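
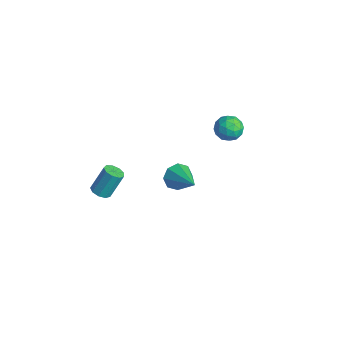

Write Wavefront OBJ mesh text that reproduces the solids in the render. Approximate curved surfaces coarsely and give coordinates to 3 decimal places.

v 2.826 -0.076 0.254
v 3.17 0.401 -0.453
v 4.754 -0.024 1.226
v 2.905 0.817 0.049
v 2.594 0.71 0.672
v 2.419 0.142 1.05
v 2.482 -0.554 0.961
v 2.747 -0.97 0.459
v 3.058 -0.862 -0.164
v 3.233 -0.294 -0.542
v 1.717 -4.436 -0.044
v 2.367 -4.447 -0.049
v 2.393 -3.574 1.479
v 1.743 -3.564 1.484
v 2.219 -4.082 -0.255
v 2.245 -3.209 1.273
v 1.836 -3.882 -0.362
v 1.862 -3.01 1.166
v 1.398 -3.942 -0.321
v 1.424 -3.07 1.207
v 1.108 -4.234 -0.149
v 1.135 -3.361 1.379
v 1.104 -4.62 0.071
v 1.13 -3.747 1.599
v 1.386 -4.92 0.238
v 1.413 -4.047 1.766
v 1.823 -4.994 0.273
v 1.85 -4.121 1.801
v 2.211 -4.807 0.159
v 2.237 -3.934 1.687
v 2.027 4.283 1.809
v 2.526 4.384 2.581
v 1.574 2.936 2.279
v 2.073 3.037 3.051
v 1.322 3.559 2.914
v 1.602 4.392 2.624
v 2.498 2.928 2.236
v 2.778 3.761 1.946
v 2.818 3.546 2.845
v 2.091 3.937 3.264
v 2.009 3.383 1.596
v 1.282 3.774 2.015
v 2.316 4.452 2.154
v 1.784 2.868 2.706
v 1.342 3.175 2.626
v 1.636 3.234 3.08
v 1.773 4.457 2.179
v 2.067 4.516 2.633
v 1.359 4.031 2.829
v 2.033 2.804 2.227
v 2.327 2.863 2.681
v 2.464 4.086 1.78
v 2.758 4.145 2.234
v 2.741 3.289 2.031
v 2.781 4.019 2.763
v 2.515 3.227 3.039
v 2.764 3.163 2.56
v 2.929 3.652 2.389
v 2.354 4.248 3.009
v 2.088 3.456 3.285
v 1.646 3.764 3.205
v 1.811 4.253 3.035
v 2.525 3.756 3.164
v 2.012 3.864 1.575
v 1.746 3.072 1.851
v 2.289 3.067 1.825
v 2.454 3.556 1.655
v 1.585 4.093 1.821
v 1.319 3.301 2.097
v 1.171 3.668 2.471
v 1.336 4.157 2.3
v 1.575 3.564 1.696
f 2 1 4
f 2 4 3
f 4 1 5
f 4 5 3
f 5 1 6
f 5 6 3
f 6 1 7
f 6 7 3
f 7 1 8
f 7 8 3
f 8 1 9
f 8 9 3
f 9 1 10
f 9 10 3
f 10 1 2
f 10 2 3
f 12 11 15
f 12 15 13
f 13 15 16
f 13 16 14
f 15 11 17
f 15 17 16
f 16 17 18
f 16 18 14
f 17 11 19
f 17 19 18
f 18 19 20
f 18 20 14
f 19 11 21
f 19 21 20
f 20 21 22
f 20 22 14
f 21 11 23
f 21 23 22
f 22 23 24
f 22 24 14
f 23 11 25
f 23 25 24
f 24 25 26
f 24 26 14
f 25 11 27
f 25 27 26
f 26 27 28
f 26 28 14
f 27 11 29
f 27 29 28
f 28 29 30
f 28 30 14
f 29 11 12
f 29 12 30
f 30 12 13
f 30 13 14
f 31 68 47
f 68 42 71
f 47 71 36
f 68 71 47
f 31 47 43
f 47 36 48
f 43 48 32
f 47 48 43
f 31 43 52
f 43 32 53
f 52 53 38
f 43 53 52
f 31 52 64
f 52 38 67
f 64 67 41
f 52 67 64
f 31 64 68
f 64 41 72
f 68 72 42
f 64 72 68
f 32 48 59
f 48 36 62
f 59 62 40
f 48 62 59
f 36 71 49
f 71 42 70
f 49 70 35
f 71 70 49
f 42 72 69
f 72 41 65
f 69 65 33
f 72 65 69
f 41 67 66
f 67 38 54
f 66 54 37
f 67 54 66
f 38 53 58
f 53 32 55
f 58 55 39
f 53 55 58
f 34 60 46
f 60 40 61
f 46 61 35
f 60 61 46
f 34 46 44
f 46 35 45
f 44 45 33
f 46 45 44
f 34 44 51
f 44 33 50
f 51 50 37
f 44 50 51
f 34 51 56
f 51 37 57
f 56 57 39
f 51 57 56
f 34 56 60
f 56 39 63
f 60 63 40
f 56 63 60
f 35 61 49
f 61 40 62
f 49 62 36
f 61 62 49
f 33 45 69
f 45 35 70
f 69 70 42
f 45 70 69
f 37 50 66
f 50 33 65
f 66 65 41
f 50 65 66
f 39 57 58
f 57 37 54
f 58 54 38
f 57 54 58
f 40 63 59
f 63 39 55
f 59 55 32
f 63 55 59



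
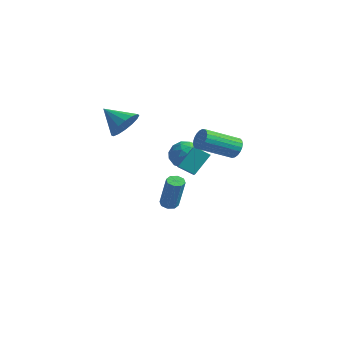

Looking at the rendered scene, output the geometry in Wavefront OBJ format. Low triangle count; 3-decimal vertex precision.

v 1.744 0.631 0.825
v 2.222 0.658 1.279
v 1.455 -1.084 2.189
v 0.976 -1.111 1.735
v 2.023 0.807 1.396
v 1.256 -0.936 2.307
v 1.776 0.925 1.415
v 1.009 -0.817 2.325
v 1.524 0.993 1.331
v 0.757 -0.75 2.242
v 1.309 0.998 1.16
v 0.542 -0.744 2.071
v 1.17 0.939 0.931
v 0.403 -0.803 1.841
v 1.13 0.828 0.684
v 0.362 -0.914 1.594
v 1.196 0.682 0.461
v 0.428 -1.06 1.371
v 1.356 0.528 0.301
v 0.589 -1.214 1.211
v 1.584 0.391 0.231
v 0.817 -1.351 1.141
v 1.839 0.296 0.264
v 1.072 -1.446 1.175
v 2.078 0.259 0.394
v 1.311 -1.483 1.305
v 2.259 0.286 0.599
v 1.492 -1.456 1.509
v 2.351 0.373 0.843
v 1.584 -1.369 1.753
v 2.338 0.504 1.083
v 1.57 -1.238 1.993
v -0.841 -0.901 -0.829
v -0.7 0.076 0.328
v -1.775 -0.104 -1.388
v -1.635 0.873 -0.232
v -0.125 -0.413 -1.328
v 0.015 0.564 -0.172
v -1.06 0.384 -1.888
v -0.919 1.361 -0.731
v -1.595 -3.801 2.66
v -1.025 -4.3 3.266
v -2.845 -4.159 3.54
v -1.031 -3.832 3.448
v -1.187 -3.356 3.419
v -1.453 -2.999 3.186
v -1.757 -2.857 2.813
v -2.018 -2.968 2.398
v -2.165 -3.303 2.053
v -2.16 -3.771 1.871
v -2.003 -4.247 1.9
v -1.737 -4.604 2.133
v -1.433 -4.745 2.507
v -1.173 -4.634 2.921
v -2.2 1.755 -0.552
v -1.797 1.223 -1.281
v -3.643 1.577 -1.219
v -3.24 1.045 -1.948
v -3.28 0.677 -1.032
v -2.389 0.787 -0.619
v -3.051 2.013 -1.881
v -2.16 2.123 -1.468
v -2.323 1.382 -2.102
v -2.465 0.557 -1.577
v -2.975 2.243 -0.923
v -3.117 1.418 -0.398
v -1.872 1.505 -0.858
v -3.568 1.295 -1.642
v -3.591 1.079 -1.104
v -3.355 0.766 -1.532
v -2.22 1.249 -0.469
v -1.983 0.936 -0.897
v -2.854 0.615 -0.751
v -3.457 1.864 -1.603
v -3.22 1.551 -2.031
v -2.085 2.034 -0.968
v -1.849 1.721 -1.396
v -2.586 2.185 -1.749
v -1.945 1.285 -1.769
v -2.792 1.181 -2.161
v -2.682 1.75 -2.122
v -2.158 1.814 -1.879
v -2.028 0.8 -1.46
v -2.875 0.695 -1.853
v -2.899 0.479 -1.314
v -2.375 0.544 -1.071
v -2.337 0.894 -1.943
v -2.565 2.105 -0.647
v -3.412 2 -1.04
v -3.065 2.256 -1.429
v -2.541 2.321 -1.186
v -2.648 1.619 -0.339
v -3.495 1.515 -0.731
v -3.282 0.986 -0.621
v -2.758 1.05 -0.378
v -3.103 1.906 -0.557
v -3.215 0.655 -4.807
v -2.732 0.607 -4.993
v -1.982 0.397 -3
v -2.465 0.445 -2.813
v -2.829 0.985 -4.917
v -2.079 0.776 -2.924
v -3.152 1.17 -4.776
v -2.402 0.96 -2.783
v -3.512 1.053 -4.653
v -2.762 0.843 -2.66
v -3.698 0.703 -4.62
v -2.948 0.493 -2.627
v -3.601 0.324 -4.696
v -2.851 0.115 -2.703
v -3.278 0.14 -4.837
v -2.528 -0.07 -2.844
v -2.918 0.257 -4.96
v -2.168 0.047 -2.967
f 2 1 5
f 2 5 3
f 3 5 6
f 3 6 4
f 5 1 7
f 5 7 6
f 6 7 8
f 6 8 4
f 7 1 9
f 7 9 8
f 8 9 10
f 8 10 4
f 9 1 11
f 9 11 10
f 10 11 12
f 10 12 4
f 11 1 13
f 11 13 12
f 12 13 14
f 12 14 4
f 13 1 15
f 13 15 14
f 14 15 16
f 14 16 4
f 15 1 17
f 15 17 16
f 16 17 18
f 16 18 4
f 17 1 19
f 17 19 18
f 18 19 20
f 18 20 4
f 19 1 21
f 19 21 20
f 20 21 22
f 20 22 4
f 21 1 23
f 21 23 22
f 22 23 24
f 22 24 4
f 23 1 25
f 23 25 24
f 24 25 26
f 24 26 4
f 25 1 27
f 25 27 26
f 26 27 28
f 26 28 4
f 27 1 29
f 27 29 28
f 28 29 30
f 28 30 4
f 29 1 31
f 29 31 30
f 30 31 32
f 30 32 4
f 31 1 2
f 31 2 32
f 32 2 3
f 32 3 4
f 34 36 33
f 37 34 33
f 33 36 35
f 35 37 33
f 34 40 36
f 38 34 37
f 38 40 34
f 36 40 35
f 39 37 35
f 35 40 39
f 39 38 37
f 40 38 39
f 42 41 44
f 42 44 43
f 44 41 45
f 44 45 43
f 45 41 46
f 45 46 43
f 46 41 47
f 46 47 43
f 47 41 48
f 47 48 43
f 48 41 49
f 48 49 43
f 49 41 50
f 49 50 43
f 50 41 51
f 50 51 43
f 51 41 52
f 51 52 43
f 52 41 53
f 52 53 43
f 53 41 54
f 53 54 43
f 54 41 42
f 54 42 43
f 55 92 71
f 92 66 95
f 71 95 60
f 92 95 71
f 55 71 67
f 71 60 72
f 67 72 56
f 71 72 67
f 55 67 76
f 67 56 77
f 76 77 62
f 67 77 76
f 55 76 88
f 76 62 91
f 88 91 65
f 76 91 88
f 55 88 92
f 88 65 96
f 92 96 66
f 88 96 92
f 56 72 83
f 72 60 86
f 83 86 64
f 72 86 83
f 60 95 73
f 95 66 94
f 73 94 59
f 95 94 73
f 66 96 93
f 96 65 89
f 93 89 57
f 96 89 93
f 65 91 90
f 91 62 78
f 90 78 61
f 91 78 90
f 62 77 82
f 77 56 79
f 82 79 63
f 77 79 82
f 58 84 70
f 84 64 85
f 70 85 59
f 84 85 70
f 58 70 68
f 70 59 69
f 68 69 57
f 70 69 68
f 58 68 75
f 68 57 74
f 75 74 61
f 68 74 75
f 58 75 80
f 75 61 81
f 80 81 63
f 75 81 80
f 58 80 84
f 80 63 87
f 84 87 64
f 80 87 84
f 59 85 73
f 85 64 86
f 73 86 60
f 85 86 73
f 57 69 93
f 69 59 94
f 93 94 66
f 69 94 93
f 61 74 90
f 74 57 89
f 90 89 65
f 74 89 90
f 63 81 82
f 81 61 78
f 82 78 62
f 81 78 82
f 64 87 83
f 87 63 79
f 83 79 56
f 87 79 83
f 98 97 101
f 98 101 99
f 99 101 102
f 99 102 100
f 101 97 103
f 101 103 102
f 102 103 104
f 102 104 100
f 103 97 105
f 103 105 104
f 104 105 106
f 104 106 100
f 105 97 107
f 105 107 106
f 106 107 108
f 106 108 100
f 107 97 109
f 107 109 108
f 108 109 110
f 108 110 100
f 109 97 111
f 109 111 110
f 110 111 112
f 110 112 100
f 111 97 113
f 111 113 112
f 112 113 114
f 112 114 100
f 113 97 98
f 113 98 114
f 114 98 99
f 114 99 100



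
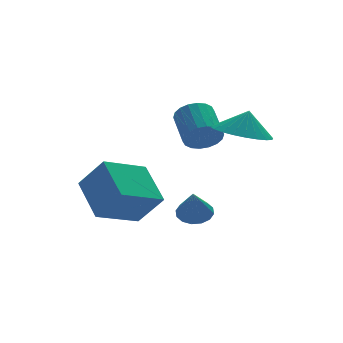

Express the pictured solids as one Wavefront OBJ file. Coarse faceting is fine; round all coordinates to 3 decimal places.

v 3.092 2.736 0.9
v 3.432 3.006 0.289
v 3.628 4.295 0.968
v 3.288 4.024 1.58
v 3.111 3.083 0.236
v 3.308 4.372 0.915
v 2.787 3.091 0.314
v 2.984 4.38 0.994
v 2.523 3.029 0.509
v 2.72 4.317 1.188
v 2.372 2.908 0.781
v 2.568 4.197 1.46
v 2.363 2.754 1.077
v 2.56 4.042 1.756
v 2.499 2.596 1.338
v 2.695 3.884 2.017
v 2.752 2.465 1.512
v 2.948 3.754 2.191
v 3.072 2.388 1.565
v 3.269 3.677 2.244
v 3.396 2.38 1.486
v 3.593 3.669 2.166
v 3.66 2.443 1.292
v 3.857 3.731 1.971
v 3.812 2.563 1.02
v 4.008 3.852 1.699
v 3.82 2.718 0.724
v 4.017 4.006 1.403
v 3.685 2.876 0.463
v 3.881 4.164 1.142
v 3.57 0.593 1.819
v 4.559 0.201 1.541
v 3.87 0.667 2.781
v 4.619 0.623 1.49
v 4.519 1.041 1.489
v 4.275 1.39 1.539
v 3.923 1.618 1.631
v 3.517 1.69 1.752
v 3.12 1.595 1.883
v 2.791 1.347 2.004
v 2.581 0.985 2.098
v 2.521 0.563 2.149
v 2.621 0.146 2.149
v 2.866 -0.204 2.1
v 3.217 -0.432 2.008
v 3.623 -0.503 1.887
v 4.02 -0.408 1.755
v 4.349 -0.161 1.634
v -0.257 2.066 -1.073
v -0.28 3.716 -0.092
v -0.946 2.791 -2.309
v -0.969 4.441 -1.327
v 1.509 2.519 -1.793
v 1.486 4.169 -0.811
v 0.82 3.244 -3.028
v 0.797 4.894 -2.047
v 1.787 0.481 -1.615
v 2.118 0.962 -1.307
v 1.493 -0.041 -0.485
v 1.798 1.079 -1.336
v 1.476 1.036 -1.441
v 1.237 0.844 -1.591
v 1.145 0.555 -1.749
v 1.226 0.246 -1.87
v 1.457 0 -1.924
v 1.777 -0.117 -1.894
v 2.099 -0.074 -1.79
v 2.338 0.118 -1.639
v 2.43 0.407 -1.482
v 2.349 0.716 -1.36
f 2 1 5
f 2 5 3
f 3 5 6
f 3 6 4
f 5 1 7
f 5 7 6
f 6 7 8
f 6 8 4
f 7 1 9
f 7 9 8
f 8 9 10
f 8 10 4
f 9 1 11
f 9 11 10
f 10 11 12
f 10 12 4
f 11 1 13
f 11 13 12
f 12 13 14
f 12 14 4
f 13 1 15
f 13 15 14
f 14 15 16
f 14 16 4
f 15 1 17
f 15 17 16
f 16 17 18
f 16 18 4
f 17 1 19
f 17 19 18
f 18 19 20
f 18 20 4
f 19 1 21
f 19 21 20
f 20 21 22
f 20 22 4
f 21 1 23
f 21 23 22
f 22 23 24
f 22 24 4
f 23 1 25
f 23 25 24
f 24 25 26
f 24 26 4
f 25 1 27
f 25 27 26
f 26 27 28
f 26 28 4
f 27 1 29
f 27 29 28
f 28 29 30
f 28 30 4
f 29 1 2
f 29 2 30
f 30 2 3
f 30 3 4
f 32 31 34
f 32 34 33
f 34 31 35
f 34 35 33
f 35 31 36
f 35 36 33
f 36 31 37
f 36 37 33
f 37 31 38
f 37 38 33
f 38 31 39
f 38 39 33
f 39 31 40
f 39 40 33
f 40 31 41
f 40 41 33
f 41 31 42
f 41 42 33
f 42 31 43
f 42 43 33
f 43 31 44
f 43 44 33
f 44 31 45
f 44 45 33
f 45 31 46
f 45 46 33
f 46 31 47
f 46 47 33
f 47 31 48
f 47 48 33
f 48 31 32
f 48 32 33
f 50 52 49
f 53 50 49
f 49 52 51
f 51 53 49
f 50 56 52
f 54 50 53
f 54 56 50
f 52 56 51
f 55 53 51
f 51 56 55
f 55 54 53
f 56 54 55
f 58 57 60
f 58 60 59
f 60 57 61
f 60 61 59
f 61 57 62
f 61 62 59
f 62 57 63
f 62 63 59
f 63 57 64
f 63 64 59
f 64 57 65
f 64 65 59
f 65 57 66
f 65 66 59
f 66 57 67
f 66 67 59
f 67 57 68
f 67 68 59
f 68 57 69
f 68 69 59
f 69 57 70
f 69 70 59
f 70 57 58
f 70 58 59



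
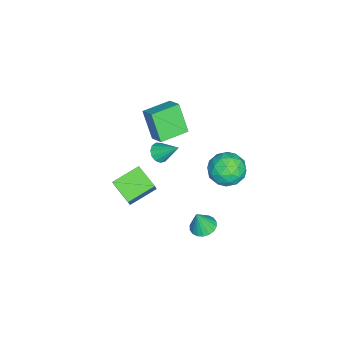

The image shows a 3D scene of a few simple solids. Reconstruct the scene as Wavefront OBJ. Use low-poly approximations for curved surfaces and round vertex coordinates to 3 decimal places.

v 2.131 1.479 -2.175
v 2.895 1.723 -2.291
v 2.449 1.161 -0.745
v 2.729 2.026 -2.187
v 2.445 2.22 -2.08
v 2.098 2.268 -1.993
v 1.758 2.159 -1.941
v 1.492 1.916 -1.936
v 1.353 1.586 -1.979
v 1.367 1.235 -2.06
v 1.533 0.933 -2.164
v 1.818 0.738 -2.271
v 2.164 0.691 -2.358
v 2.504 0.799 -2.41
v 2.77 1.043 -2.415
v 2.909 1.372 -2.372
v -0.553 -3.829 -4.862
v -1.431 -5.101 -4.178
v -1.842 -2.576 -4.188
v -2.72 -3.848 -3.503
v 0.14 -3.712 -3.757
v -0.738 -4.984 -3.072
v -1.149 -2.459 -3.082
v -2.027 -3.731 -2.398
v -0.444 3.175 0.436
v 0.231 2.56 1.245
v -1.531 1.56 0.115
v -0.856 0.945 0.924
v -1.603 1.833 1.302
v -0.93 2.831 1.5
v -0.37 1.289 -0.14
v 0.303 2.287 0.058
v 0.277 1.395 0.889
v -0.485 1.73 1.78
v -0.815 2.39 -0.42
v -1.577 2.725 0.471
v -0.011 3.009 0.869
v -1.289 1.111 0.491
v -1.728 1.632 0.713
v -1.331 1.271 1.189
v -0.694 3.169 1.019
v -0.297 2.807 1.494
v -1.375 2.379 1.528
v -1.003 1.313 -0.134
v -0.606 0.951 0.341
v 0.031 2.849 0.171
v 0.428 2.488 0.647
v 0.075 1.741 -0.168
v 0.413 1.963 1.135
v -0.226 1.013 0.946
v 0.06 1.216 0.321
v 0.455 1.803 0.437
v -0.035 2.16 1.659
v -0.674 1.211 1.47
v -1.113 1.733 1.692
v -0.718 2.319 1.809
v -0.008 1.475 1.449
v -0.626 2.909 -0.11
v -1.265 1.96 -0.299
v -0.582 1.801 -0.449
v -0.187 2.387 -0.332
v -1.074 3.107 0.414
v -1.713 2.157 0.225
v -1.755 2.317 0.923
v -1.36 2.904 1.039
v -1.292 2.645 -0.089
v -3.336 -2.848 -2.085
v -2.773 -2.611 -2.466
v -3.084 -1.572 -0.915
v -3.098 -2.415 -2.609
v -3.499 -2.357 -2.586
v -3.848 -2.455 -2.404
v -4.035 -2.678 -2.12
v -3.999 -2.955 -1.826
v -3.754 -3.198 -1.614
v -3.375 -3.33 -1.551
v -2.984 -3.309 -1.658
v -2.705 -3.142 -1.9
v -2.626 -2.882 -2.202
v -1.824 -1.158 2.52
v -2.484 -1.928 4.267
v -1.131 -0.397 3.117
v -1.791 -1.167 4.864
v -0.469 -2.373 2.496
v -1.129 -3.143 4.243
v 0.224 -1.612 3.093
v -0.436 -2.382 4.84
f 2 1 4
f 2 4 3
f 4 1 5
f 4 5 3
f 5 1 6
f 5 6 3
f 6 1 7
f 6 7 3
f 7 1 8
f 7 8 3
f 8 1 9
f 8 9 3
f 9 1 10
f 9 10 3
f 10 1 11
f 10 11 3
f 11 1 12
f 11 12 3
f 12 1 13
f 12 13 3
f 13 1 14
f 13 14 3
f 14 1 15
f 14 15 3
f 15 1 16
f 15 16 3
f 16 1 2
f 16 2 3
f 18 20 17
f 21 18 17
f 17 20 19
f 19 21 17
f 18 24 20
f 22 18 21
f 22 24 18
f 20 24 19
f 23 21 19
f 19 24 23
f 23 22 21
f 24 22 23
f 25 62 41
f 62 36 65
f 41 65 30
f 62 65 41
f 25 41 37
f 41 30 42
f 37 42 26
f 41 42 37
f 25 37 46
f 37 26 47
f 46 47 32
f 37 47 46
f 25 46 58
f 46 32 61
f 58 61 35
f 46 61 58
f 25 58 62
f 58 35 66
f 62 66 36
f 58 66 62
f 26 42 53
f 42 30 56
f 53 56 34
f 42 56 53
f 30 65 43
f 65 36 64
f 43 64 29
f 65 64 43
f 36 66 63
f 66 35 59
f 63 59 27
f 66 59 63
f 35 61 60
f 61 32 48
f 60 48 31
f 61 48 60
f 32 47 52
f 47 26 49
f 52 49 33
f 47 49 52
f 28 54 40
f 54 34 55
f 40 55 29
f 54 55 40
f 28 40 38
f 40 29 39
f 38 39 27
f 40 39 38
f 28 38 45
f 38 27 44
f 45 44 31
f 38 44 45
f 28 45 50
f 45 31 51
f 50 51 33
f 45 51 50
f 28 50 54
f 50 33 57
f 54 57 34
f 50 57 54
f 29 55 43
f 55 34 56
f 43 56 30
f 55 56 43
f 27 39 63
f 39 29 64
f 63 64 36
f 39 64 63
f 31 44 60
f 44 27 59
f 60 59 35
f 44 59 60
f 33 51 52
f 51 31 48
f 52 48 32
f 51 48 52
f 34 57 53
f 57 33 49
f 53 49 26
f 57 49 53
f 68 67 70
f 68 70 69
f 70 67 71
f 70 71 69
f 71 67 72
f 71 72 69
f 72 67 73
f 72 73 69
f 73 67 74
f 73 74 69
f 74 67 75
f 74 75 69
f 75 67 76
f 75 76 69
f 76 67 77
f 76 77 69
f 77 67 78
f 77 78 69
f 78 67 79
f 78 79 69
f 79 67 68
f 79 68 69
f 81 83 80
f 84 81 80
f 80 83 82
f 82 84 80
f 81 87 83
f 85 81 84
f 85 87 81
f 83 87 82
f 86 84 82
f 82 87 86
f 86 85 84
f 87 85 86



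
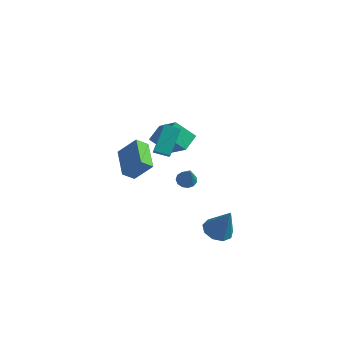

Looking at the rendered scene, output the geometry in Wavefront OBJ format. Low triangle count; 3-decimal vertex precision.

v -1.695 1.361 0.598
v -1.621 2.346 1.059
v -2.968 1.958 -0.477
v -2.894 2.944 -0.016
v -0.706 1.736 -0.364
v -0.632 2.722 0.097
v -1.979 2.334 -1.439
v -1.905 3.319 -0.978
v -2.429 -0.578 -1.711
v -2.853 -1.077 -1.184
v -3.474 0.809 -1.238
v -3.898 0.31 -0.712
v -1.522 -0.25 -0.668
v -1.946 -0.749 -0.142
v -2.567 1.137 -0.196
v -2.991 0.638 0.331
v 1.833 0.4 -4.823
v 2.598 0.395 -5.17
v 2.587 0.34 -3.157
v 2.43 0.936 -5.074
v 1.982 1.226 -4.861
v 1.465 1.13 -4.63
v 1.12 0.692 -4.49
v 1.108 0.118 -4.506
v 1.436 -0.324 -4.67
v 1.95 -0.428 -4.906
v 2.409 -0.144 -5.103
v -0.924 2.23 -3.112
v -0.625 1.857 -3.405
v -0.396 1.63 -1.808
v -0.439 2.109 -3.364
v -0.406 2.399 -3.244
v -0.538 2.635 -3.082
v -0.793 2.743 -2.93
v -1.089 2.688 -2.835
v -1.332 2.487 -2.829
v -1.446 2.205 -2.912
v -1.394 1.931 -3.059
v -1.193 1.752 -3.223
v -0.906 1.724 -3.352
v -0.766 -1.649 1.573
v -0.412 -2.186 2.144
v -0.823 -0.437 2.749
v -0.468 -0.974 3.32
v 0.008 -1.386 1.34
v 0.363 -1.923 1.911
v -0.048 -0.174 2.516
v 0.306 -0.711 3.087
f 2 4 1
f 5 2 1
f 1 4 3
f 3 5 1
f 2 8 4
f 6 2 5
f 6 8 2
f 4 8 3
f 7 5 3
f 3 8 7
f 7 6 5
f 8 6 7
f 10 12 9
f 13 10 9
f 9 12 11
f 11 13 9
f 10 16 12
f 14 10 13
f 14 16 10
f 12 16 11
f 15 13 11
f 11 16 15
f 15 14 13
f 16 14 15
f 18 17 20
f 18 20 19
f 20 17 21
f 20 21 19
f 21 17 22
f 21 22 19
f 22 17 23
f 22 23 19
f 23 17 24
f 23 24 19
f 24 17 25
f 24 25 19
f 25 17 26
f 25 26 19
f 26 17 27
f 26 27 19
f 27 17 18
f 27 18 19
f 29 28 31
f 29 31 30
f 31 28 32
f 31 32 30
f 32 28 33
f 32 33 30
f 33 28 34
f 33 34 30
f 34 28 35
f 34 35 30
f 35 28 36
f 35 36 30
f 36 28 37
f 36 37 30
f 37 28 38
f 37 38 30
f 38 28 39
f 38 39 30
f 39 28 40
f 39 40 30
f 40 28 29
f 40 29 30
f 42 44 41
f 45 42 41
f 41 44 43
f 43 45 41
f 42 48 44
f 46 42 45
f 46 48 42
f 44 48 43
f 47 45 43
f 43 48 47
f 47 46 45
f 48 46 47



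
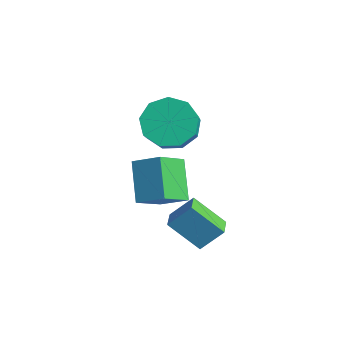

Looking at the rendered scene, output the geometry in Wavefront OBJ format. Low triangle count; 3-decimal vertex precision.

v -2.473 3.46 -1.546
v -1.578 3.976 -1.893
v -0.412 2.956 -0.401
v -1.307 2.44 -0.054
v -1.912 4.375 -1.359
v -0.746 3.356 0.133
v -2.508 4.346 -0.912
v -1.342 3.327 0.579
v -3.088 3.902 -0.762
v -1.922 2.883 0.729
v -3.38 3.251 -0.979
v -2.214 2.232 0.513
v -3.248 2.698 -1.46
v -2.082 1.679 0.031
v -2.753 2.501 -1.982
v -1.587 1.482 -0.491
v -2.127 2.753 -2.3
v -0.961 1.733 -0.808
v -1.663 3.335 -2.264
v -0.497 2.316 -0.773
v 0.629 0.959 -3.167
v 1.07 1.687 -2.293
v 1.612 1.649 -4.239
v 2.054 2.377 -3.365
v 1.206 0.403 -2.995
v 1.648 1.131 -2.121
v 2.19 1.093 -4.067
v 2.631 1.821 -3.193
v 0.351 -0.318 -1.95
v -0.797 0.375 -0.826
v 0.186 0.879 -2.856
v -0.962 1.572 -1.731
v 1.262 0.248 -1.369
v 0.114 0.941 -0.244
v 1.097 1.445 -2.274
v -0.051 2.138 -1.15
f 2 1 5
f 2 5 3
f 3 5 6
f 3 6 4
f 5 1 7
f 5 7 6
f 6 7 8
f 6 8 4
f 7 1 9
f 7 9 8
f 8 9 10
f 8 10 4
f 9 1 11
f 9 11 10
f 10 11 12
f 10 12 4
f 11 1 13
f 11 13 12
f 12 13 14
f 12 14 4
f 13 1 15
f 13 15 14
f 14 15 16
f 14 16 4
f 15 1 17
f 15 17 16
f 16 17 18
f 16 18 4
f 17 1 19
f 17 19 18
f 18 19 20
f 18 20 4
f 19 1 2
f 19 2 20
f 20 2 3
f 20 3 4
f 22 24 21
f 25 22 21
f 21 24 23
f 23 25 21
f 22 28 24
f 26 22 25
f 26 28 22
f 24 28 23
f 27 25 23
f 23 28 27
f 27 26 25
f 28 26 27
f 30 32 29
f 33 30 29
f 29 32 31
f 31 33 29
f 30 36 32
f 34 30 33
f 34 36 30
f 32 36 31
f 35 33 31
f 31 36 35
f 35 34 33
f 36 34 35



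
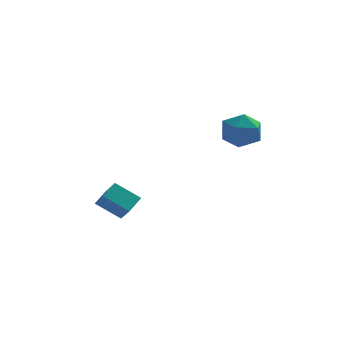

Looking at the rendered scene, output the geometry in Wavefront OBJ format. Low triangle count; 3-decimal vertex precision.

v 0.233 -1.429 1.648
v 1.109 -1.233 1.546
v 0.591 -2.647 2.374
v 1.467 -2.451 2.272
v 0.951 -1.944 2.814
v 0.73 -1.191 2.365
v 0.97 -2.689 1.555
v 0.749 -1.936 1.106
v 1.565 -2.011 1.488
v 1.553 -1.551 2.266
v 0.147 -2.329 1.654
v 0.135 -1.869 2.432
v -4.846 -0.552 -2.541
v -4.467 -1.172 -1.884
v -4.444 0.153 -2.108
v -4.064 -0.467 -1.451
v -3.816 -0.693 -3.269
v -3.436 -1.313 -2.612
v -3.413 0.012 -2.836
v -3.034 -0.608 -2.179
f 1 12 6
f 1 6 2
f 1 2 8
f 1 8 11
f 1 11 12
f 2 6 10
f 6 12 5
f 12 11 3
f 11 8 7
f 8 2 9
f 4 10 5
f 4 5 3
f 4 3 7
f 4 7 9
f 4 9 10
f 5 10 6
f 3 5 12
f 7 3 11
f 9 7 8
f 10 9 2
f 14 16 13
f 17 14 13
f 13 16 15
f 15 17 13
f 14 20 16
f 18 14 17
f 18 20 14
f 16 20 15
f 19 17 15
f 15 20 19
f 19 18 17
f 20 18 19



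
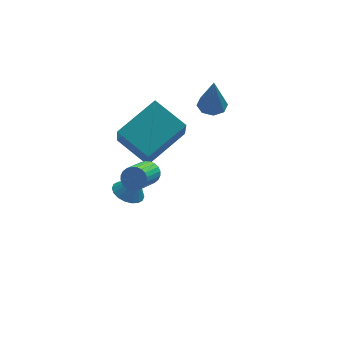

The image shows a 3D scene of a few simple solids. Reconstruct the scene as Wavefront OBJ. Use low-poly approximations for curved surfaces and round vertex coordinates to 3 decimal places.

v 1.129 2.395 1.574
v 1.53 1.921 1.467
v 1.111 1.985 3.326
v 1.756 2.336 1.566
v 1.614 2.785 1.669
v 1.188 3.005 1.717
v 0.727 2.868 1.68
v 0.501 2.453 1.581
v 0.643 2.004 1.478
v 1.07 1.784 1.43
v -2.498 1.192 -2.523
v -2.026 1.687 -2.711
v -2.062 1.148 -1.537
v -2.266 1.858 -2.597
v -2.552 1.898 -2.469
v -2.827 1.797 -2.351
v -3.038 1.576 -2.268
v -3.141 1.28 -2.235
v -3.117 0.965 -2.259
v -2.971 0.696 -2.336
v -2.731 0.525 -2.45
v -2.445 0.486 -2.578
v -2.169 0.587 -2.696
v -1.959 0.807 -2.779
v -1.855 1.104 -2.812
v -1.879 1.418 -2.787
v -1.81 0.276 0.02
v -1.935 -0.82 1.543
v -2.87 1.394 0.739
v -2.994 0.298 2.261
v -0.166 1.282 0.879
v -0.29 0.186 2.401
v -1.225 2.4 1.597
v -1.35 1.304 3.12
v -2.16 -2.124 1.806
v -1.854 -2.02 2.226
v -2.515 -3.112 2.975
v -2.82 -3.216 2.554
v -2.017 -1.897 2.263
v -2.677 -2.989 3.012
v -2.2 -1.808 2.229
v -2.861 -2.901 2.978
v -2.378 -1.768 2.132
v -3.039 -2.86 2.881
v -2.523 -1.782 1.984
v -3.183 -2.874 2.733
v -2.612 -1.847 1.81
v -3.273 -2.94 2.559
v -2.632 -1.955 1.634
v -3.293 -3.047 2.383
v -2.58 -2.089 1.485
v -3.241 -3.181 2.234
v -2.465 -2.228 1.385
v -3.126 -3.32 2.134
v -2.303 -2.351 1.348
v -2.963 -3.443 2.097
v -2.119 -2.439 1.382
v -2.78 -3.532 2.131
v -1.941 -2.48 1.479
v -2.602 -3.572 2.228
v -1.797 -2.466 1.627
v -2.457 -3.558 2.376
v -1.707 -2.4 1.801
v -2.368 -3.493 2.55
v -1.687 -2.293 1.977
v -2.348 -3.385 2.726
v -1.739 -2.159 2.126
v -2.4 -3.251 2.875
f 2 1 4
f 2 4 3
f 4 1 5
f 4 5 3
f 5 1 6
f 5 6 3
f 6 1 7
f 6 7 3
f 7 1 8
f 7 8 3
f 8 1 9
f 8 9 3
f 9 1 10
f 9 10 3
f 10 1 2
f 10 2 3
f 12 11 14
f 12 14 13
f 14 11 15
f 14 15 13
f 15 11 16
f 15 16 13
f 16 11 17
f 16 17 13
f 17 11 18
f 17 18 13
f 18 11 19
f 18 19 13
f 19 11 20
f 19 20 13
f 20 11 21
f 20 21 13
f 21 11 22
f 21 22 13
f 22 11 23
f 22 23 13
f 23 11 24
f 23 24 13
f 24 11 25
f 24 25 13
f 25 11 26
f 25 26 13
f 26 11 12
f 26 12 13
f 28 30 27
f 31 28 27
f 27 30 29
f 29 31 27
f 28 34 30
f 32 28 31
f 32 34 28
f 30 34 29
f 33 31 29
f 29 34 33
f 33 32 31
f 34 32 33
f 36 35 39
f 36 39 37
f 37 39 40
f 37 40 38
f 39 35 41
f 39 41 40
f 40 41 42
f 40 42 38
f 41 35 43
f 41 43 42
f 42 43 44
f 42 44 38
f 43 35 45
f 43 45 44
f 44 45 46
f 44 46 38
f 45 35 47
f 45 47 46
f 46 47 48
f 46 48 38
f 47 35 49
f 47 49 48
f 48 49 50
f 48 50 38
f 49 35 51
f 49 51 50
f 50 51 52
f 50 52 38
f 51 35 53
f 51 53 52
f 52 53 54
f 52 54 38
f 53 35 55
f 53 55 54
f 54 55 56
f 54 56 38
f 55 35 57
f 55 57 56
f 56 57 58
f 56 58 38
f 57 35 59
f 57 59 58
f 58 59 60
f 58 60 38
f 59 35 61
f 59 61 60
f 60 61 62
f 60 62 38
f 61 35 63
f 61 63 62
f 62 63 64
f 62 64 38
f 63 35 65
f 63 65 64
f 64 65 66
f 64 66 38
f 65 35 67
f 65 67 66
f 66 67 68
f 66 68 38
f 67 35 36
f 67 36 68
f 68 36 37
f 68 37 38



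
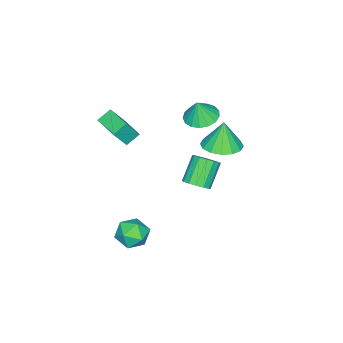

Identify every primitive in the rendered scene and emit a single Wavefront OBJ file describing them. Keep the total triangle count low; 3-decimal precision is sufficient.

v -0.579 2.357 2.241
v -0.041 3.286 2.364
v -0.841 2.303 3.799
v -0.573 3.436 2.28
v -1.106 3.298 2.185
v -1.498 2.907 2.106
v -1.644 2.369 2.062
v -1.504 1.828 2.067
v -1.116 1.428 2.119
v -0.585 1.278 2.203
v -0.051 1.416 2.298
v 0.341 1.807 2.377
v 0.486 2.345 2.421
v 0.347 2.886 2.416
v 0.121 -3.005 2.298
v 0.779 -3.352 3.437
v 0.836 -1.574 2.321
v 1.494 -1.921 3.459
v 0.806 -3.339 1.801
v 1.464 -3.686 2.939
v 1.521 -1.908 1.823
v 2.179 -2.255 2.962
v -3.235 -0.446 1.376
v -2.664 0.333 1.288
v -2.925 -0.534 2.604
v -3.077 0.511 1.405
v -3.526 0.469 1.516
v -3.908 0.218 1.594
v -4.137 -0.185 1.623
v -4.158 -0.648 1.595
v -3.969 -1.064 1.517
v -3.611 -1.339 1.406
v -3.168 -1.409 1.289
v -2.739 -1.259 1.192
v -2.425 -0.922 1.136
v -2.296 -0.475 1.136
v -2.382 -0.023 1.191
v 0.324 1.438 -0.704
v 0.82 1.739 -0.229
v -0.287 1.663 0.978
v -0.784 1.362 0.504
v 0.632 2.042 -0.383
v -0.475 1.966 0.824
v 0.361 2.182 -0.623
v -0.746 2.107 0.585
v 0.08 2.124 -0.884
v -1.027 2.048 0.323
v -0.135 1.881 -1.097
v -1.243 1.806 0.11
v -0.228 1.52 -1.205
v -1.336 1.445 0.002
v -0.173 1.137 -1.178
v -1.28 1.061 0.029
v 0.015 0.834 -1.024
v -1.092 0.758 0.183
v 0.286 0.693 -0.785
v -0.821 0.618 0.423
v 0.567 0.752 -0.523
v -0.54 0.676 0.684
v 0.783 0.994 -0.31
v -0.325 0.919 0.897
v 0.876 1.355 -0.202
v -0.232 1.28 1.005
v 3.194 0.035 -3.615
v 3.586 -0.572 -4.289
v 2.034 -1.028 -3.331
v 2.426 -1.635 -4.005
v 2.901 -1.468 -3.155
v 3.618 -0.811 -3.331
v 2.002 -0.789 -4.289
v 2.719 -0.132 -4.465
v 2.849 -1.081 -4.706
v 3.405 -1.501 -4.005
v 2.215 -0.099 -3.615
v 2.771 -0.519 -2.914
f 2 1 4
f 2 4 3
f 4 1 5
f 4 5 3
f 5 1 6
f 5 6 3
f 6 1 7
f 6 7 3
f 7 1 8
f 7 8 3
f 8 1 9
f 8 9 3
f 9 1 10
f 9 10 3
f 10 1 11
f 10 11 3
f 11 1 12
f 11 12 3
f 12 1 13
f 12 13 3
f 13 1 14
f 13 14 3
f 14 1 2
f 14 2 3
f 16 18 15
f 19 16 15
f 15 18 17
f 17 19 15
f 16 22 18
f 20 16 19
f 20 22 16
f 18 22 17
f 21 19 17
f 17 22 21
f 21 20 19
f 22 20 21
f 24 23 26
f 24 26 25
f 26 23 27
f 26 27 25
f 27 23 28
f 27 28 25
f 28 23 29
f 28 29 25
f 29 23 30
f 29 30 25
f 30 23 31
f 30 31 25
f 31 23 32
f 31 32 25
f 32 23 33
f 32 33 25
f 33 23 34
f 33 34 25
f 34 23 35
f 34 35 25
f 35 23 36
f 35 36 25
f 36 23 37
f 36 37 25
f 37 23 24
f 37 24 25
f 39 38 42
f 39 42 40
f 40 42 43
f 40 43 41
f 42 38 44
f 42 44 43
f 43 44 45
f 43 45 41
f 44 38 46
f 44 46 45
f 45 46 47
f 45 47 41
f 46 38 48
f 46 48 47
f 47 48 49
f 47 49 41
f 48 38 50
f 48 50 49
f 49 50 51
f 49 51 41
f 50 38 52
f 50 52 51
f 51 52 53
f 51 53 41
f 52 38 54
f 52 54 53
f 53 54 55
f 53 55 41
f 54 38 56
f 54 56 55
f 55 56 57
f 55 57 41
f 56 38 58
f 56 58 57
f 57 58 59
f 57 59 41
f 58 38 60
f 58 60 59
f 59 60 61
f 59 61 41
f 60 38 62
f 60 62 61
f 61 62 63
f 61 63 41
f 62 38 39
f 62 39 63
f 63 39 40
f 63 40 41
f 64 75 69
f 64 69 65
f 64 65 71
f 64 71 74
f 64 74 75
f 65 69 73
f 69 75 68
f 75 74 66
f 74 71 70
f 71 65 72
f 67 73 68
f 67 68 66
f 67 66 70
f 67 70 72
f 67 72 73
f 68 73 69
f 66 68 75
f 70 66 74
f 72 70 71
f 73 72 65



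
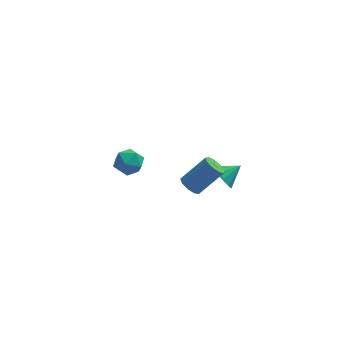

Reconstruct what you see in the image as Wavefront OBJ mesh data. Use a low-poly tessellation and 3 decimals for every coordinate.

v 1.61 0.64 -0.402
v 2.082 0.402 -1.003
v 2.53 1.04 0.162
v 1.957 0.824 -1.099
v 1.721 1.188 -0.973
v 1.451 1.377 -0.666
v 1.231 1.332 -0.276
v 1.132 1.068 0.075
v 1.184 0.667 0.275
v 1.372 0.257 0.26
v 1.636 -0.031 0.034
v 1.891 -0.106 -0.329
v 2.058 0.055 -0.716
v 0.017 -3.448 2.834
v 0.277 -3.053 2.465
v 1.423 -2.677 3.677
v 1.163 -3.072 4.046
v -0.016 -2.868 2.685
v 1.13 -2.492 3.897
v -0.294 -2.954 2.975
v 0.853 -2.578 4.187
v -0.426 -3.272 3.199
v 0.72 -2.896 4.41
v -0.351 -3.672 3.252
v 0.795 -3.296 4.463
v -0.104 -3.967 3.11
v 1.043 -3.591 4.321
v 0.199 -4.019 2.839
v 1.346 -3.644 4.05
v 0.418 -3.804 2.565
v 1.564 -3.428 3.777
v 0.448 -3.422 2.418
v 1.595 -3.047 3.63
v -3.506 3.433 -1.01
v -2.942 4.061 -1.271
v -3.078 2.599 -2.089
v -2.514 3.227 -2.35
v -2.372 2.791 -1.595
v -2.636 3.306 -0.928
v -3.384 3.354 -2.432
v -3.648 3.869 -1.765
v -2.866 4.011 -2.15
v -2.24 3.663 -1.633
v -3.78 2.997 -1.727
v -3.154 2.649 -1.21
f 2 1 4
f 2 4 3
f 4 1 5
f 4 5 3
f 5 1 6
f 5 6 3
f 6 1 7
f 6 7 3
f 7 1 8
f 7 8 3
f 8 1 9
f 8 9 3
f 9 1 10
f 9 10 3
f 10 1 11
f 10 11 3
f 11 1 12
f 11 12 3
f 12 1 13
f 12 13 3
f 13 1 2
f 13 2 3
f 15 14 18
f 15 18 16
f 16 18 19
f 16 19 17
f 18 14 20
f 18 20 19
f 19 20 21
f 19 21 17
f 20 14 22
f 20 22 21
f 21 22 23
f 21 23 17
f 22 14 24
f 22 24 23
f 23 24 25
f 23 25 17
f 24 14 26
f 24 26 25
f 25 26 27
f 25 27 17
f 26 14 28
f 26 28 27
f 27 28 29
f 27 29 17
f 28 14 30
f 28 30 29
f 29 30 31
f 29 31 17
f 30 14 32
f 30 32 31
f 31 32 33
f 31 33 17
f 32 14 15
f 32 15 33
f 33 15 16
f 33 16 17
f 34 45 39
f 34 39 35
f 34 35 41
f 34 41 44
f 34 44 45
f 35 39 43
f 39 45 38
f 45 44 36
f 44 41 40
f 41 35 42
f 37 43 38
f 37 38 36
f 37 36 40
f 37 40 42
f 37 42 43
f 38 43 39
f 36 38 45
f 40 36 44
f 42 40 41
f 43 42 35



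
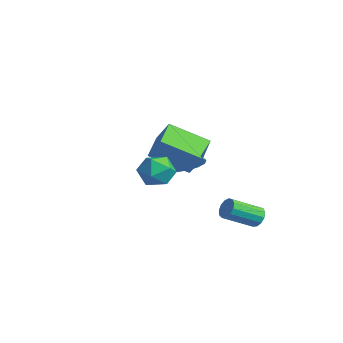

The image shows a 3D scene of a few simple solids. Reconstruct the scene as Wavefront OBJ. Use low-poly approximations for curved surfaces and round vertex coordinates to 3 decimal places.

v 3.543 0.7 -1.824
v 3.873 0.878 -1.421
v 3.667 -0.522 -0.634
v 3.337 -0.7 -1.036
v 3.585 0.964 -1.343
v 3.38 -0.436 -0.555
v 3.285 0.967 -1.418
v 3.079 -0.434 -0.63
v 3.066 0.884 -1.621
v 2.86 -0.516 -0.833
v 2.998 0.743 -1.889
v 2.793 -0.657 -1.101
v 3.104 0.589 -2.136
v 2.898 -0.811 -1.348
v 3.349 0.47 -2.284
v 3.143 -0.931 -1.496
v 3.655 0.424 -2.286
v 3.45 -0.977 -1.498
v 3.926 0.466 -2.141
v 3.72 -0.935 -1.353
v 4.075 0.582 -1.896
v 3.87 -0.819 -1.108
v 4.055 0.736 -1.627
v 3.85 -0.665 -0.839
v 1.319 -2.708 1.106
v 1.85 -2.734 1.85
v 2.07 -3.846 0.53
v 2.601 -3.872 1.274
v 1.721 -4.114 1.332
v 1.257 -3.411 1.688
v 2.663 -3.169 0.692
v 2.199 -2.466 1.048
v 2.681 -3.019 1.594
v 2.099 -3.603 1.99
v 1.821 -2.977 0.39
v 1.239 -3.561 0.786
v -1.583 -0.147 -0.699
v -0.879 0.408 -0.079
v -3.137 0.127 0.819
v -1.127 0.798 -0.403
v -1.497 0.934 -0.807
v -1.89 0.781 -1.182
v -2.201 0.379 -1.427
v -2.346 -0.164 -1.477
v -2.287 -0.703 -1.319
v -2.039 -1.092 -0.995
v -1.669 -1.229 -0.592
v -1.276 -1.075 -0.217
v -0.965 -0.673 0.028
v -0.82 -0.13 0.079
v 0.744 -3.074 1.52
v -0.243 -2.149 1.982
v 1.697 -1.582 0.568
v 0.709 -0.657 1.03
v 1.471 -2.843 2.61
v 0.483 -1.918 3.072
v 2.423 -1.351 1.658
v 1.436 -0.426 2.12
f 2 1 5
f 2 5 3
f 3 5 6
f 3 6 4
f 5 1 7
f 5 7 6
f 6 7 8
f 6 8 4
f 7 1 9
f 7 9 8
f 8 9 10
f 8 10 4
f 9 1 11
f 9 11 10
f 10 11 12
f 10 12 4
f 11 1 13
f 11 13 12
f 12 13 14
f 12 14 4
f 13 1 15
f 13 15 14
f 14 15 16
f 14 16 4
f 15 1 17
f 15 17 16
f 16 17 18
f 16 18 4
f 17 1 19
f 17 19 18
f 18 19 20
f 18 20 4
f 19 1 21
f 19 21 20
f 20 21 22
f 20 22 4
f 21 1 23
f 21 23 22
f 22 23 24
f 22 24 4
f 23 1 2
f 23 2 24
f 24 2 3
f 24 3 4
f 25 36 30
f 25 30 26
f 25 26 32
f 25 32 35
f 25 35 36
f 26 30 34
f 30 36 29
f 36 35 27
f 35 32 31
f 32 26 33
f 28 34 29
f 28 29 27
f 28 27 31
f 28 31 33
f 28 33 34
f 29 34 30
f 27 29 36
f 31 27 35
f 33 31 32
f 34 33 26
f 38 37 40
f 38 40 39
f 40 37 41
f 40 41 39
f 41 37 42
f 41 42 39
f 42 37 43
f 42 43 39
f 43 37 44
f 43 44 39
f 44 37 45
f 44 45 39
f 45 37 46
f 45 46 39
f 46 37 47
f 46 47 39
f 47 37 48
f 47 48 39
f 48 37 49
f 48 49 39
f 49 37 50
f 49 50 39
f 50 37 38
f 50 38 39
f 52 54 51
f 55 52 51
f 51 54 53
f 53 55 51
f 52 58 54
f 56 52 55
f 56 58 52
f 54 58 53
f 57 55 53
f 53 58 57
f 57 56 55
f 58 56 57



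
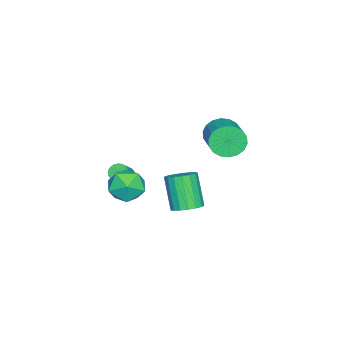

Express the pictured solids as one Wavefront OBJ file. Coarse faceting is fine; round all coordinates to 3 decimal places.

v 3.18 -0.794 2.419
v 4.293 -0.913 2.089
v 2.627 -1.787 0.911
v 3.74 -1.906 0.581
v 3.353 -2.454 1.535
v 3.695 -1.841 2.467
v 3.225 -0.859 0.533
v 3.567 -0.246 1.465
v 4.321 -0.953 0.923
v 4.4 -1.939 1.543
v 2.52 -0.761 1.457
v 2.599 -1.747 2.077
v 1.543 1.266 -0.794
v 2.241 1.618 -0.348
v 1.415 0.886 1.521
v 0.717 0.534 1.074
v 1.95 1.936 -0.352
v 1.124 1.204 1.517
v 1.566 2.1 -0.457
v 0.74 1.368 1.411
v 1.177 2.073 -0.64
v 0.351 1.342 1.229
v 0.872 1.862 -0.858
v 0.045 1.13 1.011
v 0.72 1.514 -1.061
v -0.106 0.782 0.807
v 0.757 1.109 -1.203
v -0.069 0.377 0.665
v 0.974 0.74 -1.252
v 0.148 0.008 0.616
v 1.322 0.491 -1.195
v 0.495 -0.24 0.673
v 1.72 0.42 -1.047
v 0.893 -0.311 0.821
v 2.077 0.543 -0.841
v 1.251 -0.189 1.027
v 2.313 0.831 -0.624
v 1.486 0.1 1.244
v 2.372 1.219 -0.446
v 1.545 0.487 1.422
v -3.914 1.028 1.573
v -3.405 0.81 0.657
v -1.637 1.855 1.391
v -2.146 2.072 2.307
v -3.613 1.228 0.566
v -1.846 2.273 1.3
v -3.882 1.606 0.673
v -2.115 2.651 1.408
v -4.156 1.87 0.959
v -2.389 2.915 1.694
v -4.383 1.967 1.367
v -2.616 3.011 2.101
v -4.517 1.878 1.815
v -2.749 2.922 2.549
v -4.531 1.62 2.216
v -2.764 2.665 2.95
v -4.423 1.245 2.489
v -2.655 2.29 3.223
v -4.214 0.827 2.58
v -2.447 1.872 3.314
v -3.945 0.449 2.472
v -2.178 1.494 3.207
v -3.671 0.185 2.186
v -1.904 1.23 2.921
v -3.444 0.089 1.779
v -1.677 1.133 2.513
v -3.311 0.178 1.331
v -1.543 1.222 2.065
v -3.296 0.435 0.93
v -1.529 1.48 1.664
v 1.135 -2.51 0.464
v 1.473 -2.784 0.095
v 2.223 -2.843 0.828
v 1.885 -2.57 1.196
v 1.528 -2.572 0.056
v 2.278 -2.631 0.788
v 1.524 -2.351 0.079
v 2.274 -2.41 0.811
v 1.46 -2.154 0.16
v 2.21 -2.213 0.892
v 1.347 -2.011 0.288
v 2.097 -2.071 1.02
v 1.201 -1.944 0.442
v 1.951 -2.004 1.175
v 1.046 -1.964 0.6
v 1.796 -2.024 1.332
v 0.904 -2.067 0.737
v 1.654 -2.126 1.469
v 0.797 -2.237 0.832
v 1.547 -2.296 1.565
v 0.742 -2.449 0.872
v 1.492 -2.508 1.604
v 0.746 -2.67 0.849
v 1.496 -2.729 1.581
v 0.81 -2.867 0.768
v 1.56 -2.926 1.5
v 0.923 -3.009 0.64
v 1.673 -3.069 1.372
v 1.069 -3.076 0.485
v 1.819 -3.136 1.218
v 1.224 -3.056 0.328
v 1.974 -3.116 1.06
v 1.366 -2.954 0.191
v 2.116 -3.013 0.923
f 1 12 6
f 1 6 2
f 1 2 8
f 1 8 11
f 1 11 12
f 2 6 10
f 6 12 5
f 12 11 3
f 11 8 7
f 8 2 9
f 4 10 5
f 4 5 3
f 4 3 7
f 4 7 9
f 4 9 10
f 5 10 6
f 3 5 12
f 7 3 11
f 9 7 8
f 10 9 2
f 14 13 17
f 14 17 15
f 15 17 18
f 15 18 16
f 17 13 19
f 17 19 18
f 18 19 20
f 18 20 16
f 19 13 21
f 19 21 20
f 20 21 22
f 20 22 16
f 21 13 23
f 21 23 22
f 22 23 24
f 22 24 16
f 23 13 25
f 23 25 24
f 24 25 26
f 24 26 16
f 25 13 27
f 25 27 26
f 26 27 28
f 26 28 16
f 27 13 29
f 27 29 28
f 28 29 30
f 28 30 16
f 29 13 31
f 29 31 30
f 30 31 32
f 30 32 16
f 31 13 33
f 31 33 32
f 32 33 34
f 32 34 16
f 33 13 35
f 33 35 34
f 34 35 36
f 34 36 16
f 35 13 37
f 35 37 36
f 36 37 38
f 36 38 16
f 37 13 39
f 37 39 38
f 38 39 40
f 38 40 16
f 39 13 14
f 39 14 40
f 40 14 15
f 40 15 16
f 42 41 45
f 42 45 43
f 43 45 46
f 43 46 44
f 45 41 47
f 45 47 46
f 46 47 48
f 46 48 44
f 47 41 49
f 47 49 48
f 48 49 50
f 48 50 44
f 49 41 51
f 49 51 50
f 50 51 52
f 50 52 44
f 51 41 53
f 51 53 52
f 52 53 54
f 52 54 44
f 53 41 55
f 53 55 54
f 54 55 56
f 54 56 44
f 55 41 57
f 55 57 56
f 56 57 58
f 56 58 44
f 57 41 59
f 57 59 58
f 58 59 60
f 58 60 44
f 59 41 61
f 59 61 60
f 60 61 62
f 60 62 44
f 61 41 63
f 61 63 62
f 62 63 64
f 62 64 44
f 63 41 65
f 63 65 64
f 64 65 66
f 64 66 44
f 65 41 67
f 65 67 66
f 66 67 68
f 66 68 44
f 67 41 69
f 67 69 68
f 68 69 70
f 68 70 44
f 69 41 42
f 69 42 70
f 70 42 43
f 70 43 44
f 72 71 75
f 72 75 73
f 73 75 76
f 73 76 74
f 75 71 77
f 75 77 76
f 76 77 78
f 76 78 74
f 77 71 79
f 77 79 78
f 78 79 80
f 78 80 74
f 79 71 81
f 79 81 80
f 80 81 82
f 80 82 74
f 81 71 83
f 81 83 82
f 82 83 84
f 82 84 74
f 83 71 85
f 83 85 84
f 84 85 86
f 84 86 74
f 85 71 87
f 85 87 86
f 86 87 88
f 86 88 74
f 87 71 89
f 87 89 88
f 88 89 90
f 88 90 74
f 89 71 91
f 89 91 90
f 90 91 92
f 90 92 74
f 91 71 93
f 91 93 92
f 92 93 94
f 92 94 74
f 93 71 95
f 93 95 94
f 94 95 96
f 94 96 74
f 95 71 97
f 95 97 96
f 96 97 98
f 96 98 74
f 97 71 99
f 97 99 98
f 98 99 100
f 98 100 74
f 99 71 101
f 99 101 100
f 100 101 102
f 100 102 74
f 101 71 103
f 101 103 102
f 102 103 104
f 102 104 74
f 103 71 72
f 103 72 104
f 104 72 73
f 104 73 74



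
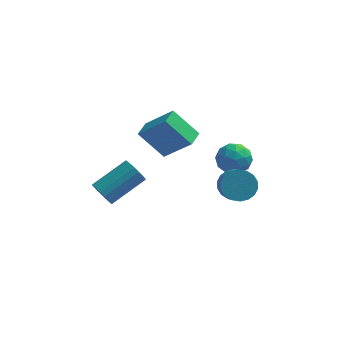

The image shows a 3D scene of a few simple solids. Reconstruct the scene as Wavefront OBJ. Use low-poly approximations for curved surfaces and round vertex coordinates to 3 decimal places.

v -0.283 2.873 -2.135
v -1.543 3.203 -0.821
v -0.007 3.803 -2.105
v -1.267 4.133 -0.791
v 1.067 2.427 -0.729
v -0.193 2.757 0.585
v 1.343 3.357 -0.699
v 0.083 3.687 0.615
v 3.231 0.538 -1.917
v 4.073 0.565 -2.091
v 4.311 -0.591 -1.116
v 3.469 -0.618 -0.943
v 4.039 0.806 -1.796
v 4.277 -0.349 -0.821
v 3.845 0.995 -1.525
v 4.083 -0.161 -0.551
v 3.529 1.093 -1.332
v 3.767 -0.063 -0.357
v 3.155 1.081 -1.255
v 3.392 -0.075 -0.28
v 2.795 0.961 -1.309
v 3.033 -0.194 -0.334
v 2.522 0.758 -1.483
v 2.76 -0.398 -0.509
v 2.389 0.511 -1.744
v 2.627 -0.645 -0.769
v 2.423 0.269 -2.039
v 2.661 -0.886 -1.064
v 2.617 0.081 -2.309
v 2.855 -1.075 -1.335
v 2.933 -0.017 -2.503
v 3.171 -1.173 -1.528
v 3.308 -0.005 -2.58
v 3.545 -1.161 -1.605
v 3.667 0.114 -2.526
v 3.905 -1.041 -1.551
v 3.94 0.318 -2.351
v 4.178 -0.838 -1.377
v 2.568 3.102 -1.349
v 3.488 3.162 -1.423
v 2.612 1.718 -1.917
v 3.532 1.778 -1.991
v 3.137 1.731 -1.156
v 3.11 2.587 -0.804
v 2.99 2.293 -2.536
v 2.963 3.149 -2.184
v 3.749 2.662 -2.156
v 3.84 2.315 -1.303
v 2.26 2.565 -2.037
v 2.351 2.218 -1.184
v 3.024 3.254 -1.336
v 3.076 1.626 -2.004
v 2.844 1.599 -1.513
v 3.385 1.634 -1.557
v 2.802 2.915 -0.972
v 3.343 2.951 -1.016
v 3.137 2.11 -0.859
v 2.757 1.929 -2.324
v 3.298 1.965 -2.368
v 2.715 3.246 -1.783
v 3.256 3.281 -1.827
v 2.963 2.77 -2.481
v 3.718 2.995 -1.81
v 3.744 2.181 -2.145
v 3.426 2.484 -2.465
v 3.409 2.987 -2.258
v 3.772 2.791 -1.309
v 3.798 1.977 -1.643
v 3.566 1.95 -1.152
v 3.55 2.453 -0.946
v 3.925 2.497 -1.74
v 2.302 2.903 -1.697
v 2.328 2.089 -2.031
v 2.55 2.427 -2.394
v 2.534 2.93 -2.188
v 2.356 2.699 -1.195
v 2.382 1.885 -1.53
v 2.691 1.893 -1.082
v 2.674 2.396 -0.875
v 2.175 2.383 -1.6
v -2.989 0.718 -3.288
v -2.589 0.68 -3.873
v -1.111 1.823 -2.937
v -1.511 1.862 -2.352
v -2.76 0.941 -3.922
v -1.282 2.085 -2.986
v -2.977 1.158 -3.845
v -1.498 2.302 -2.909
v -3.195 1.288 -3.658
v -1.717 2.431 -2.722
v -3.374 1.305 -3.397
v -1.895 2.448 -2.461
v -3.475 1.206 -3.115
v -1.997 2.349 -2.179
v -3.481 1.01 -2.867
v -2.003 2.153 -1.931
v -3.389 0.757 -2.703
v -1.911 1.9 -1.767
v -3.218 0.495 -2.654
v -1.74 1.639 -1.718
v -3.002 0.278 -2.731
v -1.523 1.422 -1.795
v -2.783 0.149 -2.918
v -1.305 1.292 -1.982
v -2.605 0.132 -3.179
v -1.126 1.275 -2.243
v -2.503 0.231 -3.461
v -1.025 1.374 -2.525
v -2.497 0.427 -3.709
v -1.019 1.57 -2.773
f 2 4 1
f 5 2 1
f 1 4 3
f 3 5 1
f 2 8 4
f 6 2 5
f 6 8 2
f 4 8 3
f 7 5 3
f 3 8 7
f 7 6 5
f 8 6 7
f 10 9 13
f 10 13 11
f 11 13 14
f 11 14 12
f 13 9 15
f 13 15 14
f 14 15 16
f 14 16 12
f 15 9 17
f 15 17 16
f 16 17 18
f 16 18 12
f 17 9 19
f 17 19 18
f 18 19 20
f 18 20 12
f 19 9 21
f 19 21 20
f 20 21 22
f 20 22 12
f 21 9 23
f 21 23 22
f 22 23 24
f 22 24 12
f 23 9 25
f 23 25 24
f 24 25 26
f 24 26 12
f 25 9 27
f 25 27 26
f 26 27 28
f 26 28 12
f 27 9 29
f 27 29 28
f 28 29 30
f 28 30 12
f 29 9 31
f 29 31 30
f 30 31 32
f 30 32 12
f 31 9 33
f 31 33 32
f 32 33 34
f 32 34 12
f 33 9 35
f 33 35 34
f 34 35 36
f 34 36 12
f 35 9 37
f 35 37 36
f 36 37 38
f 36 38 12
f 37 9 10
f 37 10 38
f 38 10 11
f 38 11 12
f 39 76 55
f 76 50 79
f 55 79 44
f 76 79 55
f 39 55 51
f 55 44 56
f 51 56 40
f 55 56 51
f 39 51 60
f 51 40 61
f 60 61 46
f 51 61 60
f 39 60 72
f 60 46 75
f 72 75 49
f 60 75 72
f 39 72 76
f 72 49 80
f 76 80 50
f 72 80 76
f 40 56 67
f 56 44 70
f 67 70 48
f 56 70 67
f 44 79 57
f 79 50 78
f 57 78 43
f 79 78 57
f 50 80 77
f 80 49 73
f 77 73 41
f 80 73 77
f 49 75 74
f 75 46 62
f 74 62 45
f 75 62 74
f 46 61 66
f 61 40 63
f 66 63 47
f 61 63 66
f 42 68 54
f 68 48 69
f 54 69 43
f 68 69 54
f 42 54 52
f 54 43 53
f 52 53 41
f 54 53 52
f 42 52 59
f 52 41 58
f 59 58 45
f 52 58 59
f 42 59 64
f 59 45 65
f 64 65 47
f 59 65 64
f 42 64 68
f 64 47 71
f 68 71 48
f 64 71 68
f 43 69 57
f 69 48 70
f 57 70 44
f 69 70 57
f 41 53 77
f 53 43 78
f 77 78 50
f 53 78 77
f 45 58 74
f 58 41 73
f 74 73 49
f 58 73 74
f 47 65 66
f 65 45 62
f 66 62 46
f 65 62 66
f 48 71 67
f 71 47 63
f 67 63 40
f 71 63 67
f 82 81 85
f 82 85 83
f 83 85 86
f 83 86 84
f 85 81 87
f 85 87 86
f 86 87 88
f 86 88 84
f 87 81 89
f 87 89 88
f 88 89 90
f 88 90 84
f 89 81 91
f 89 91 90
f 90 91 92
f 90 92 84
f 91 81 93
f 91 93 92
f 92 93 94
f 92 94 84
f 93 81 95
f 93 95 94
f 94 95 96
f 94 96 84
f 95 81 97
f 95 97 96
f 96 97 98
f 96 98 84
f 97 81 99
f 97 99 98
f 98 99 100
f 98 100 84
f 99 81 101
f 99 101 100
f 100 101 102
f 100 102 84
f 101 81 103
f 101 103 102
f 102 103 104
f 102 104 84
f 103 81 105
f 103 105 104
f 104 105 106
f 104 106 84
f 105 81 107
f 105 107 106
f 106 107 108
f 106 108 84
f 107 81 109
f 107 109 108
f 108 109 110
f 108 110 84
f 109 81 82
f 109 82 110
f 110 82 83
f 110 83 84



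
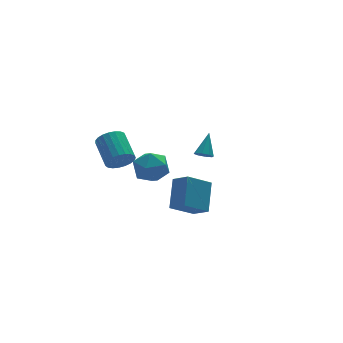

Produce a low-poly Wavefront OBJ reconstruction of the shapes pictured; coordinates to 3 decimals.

v -2.607 2.096 -2.174
v -2.145 1.725 -1.523
v -1.972 3.393 -0.695
v -2.433 3.764 -1.346
v -1.882 1.816 -1.76
v -1.709 3.484 -0.933
v -1.744 1.955 -2.069
v -1.571 3.623 -1.242
v -1.755 2.118 -2.397
v -1.582 3.786 -1.569
v -1.914 2.278 -2.685
v -1.741 3.946 -1.858
v -2.192 2.406 -2.885
v -2.019 4.074 -2.058
v -2.542 2.481 -2.963
v -2.369 4.149 -2.135
v -2.903 2.489 -2.903
v -2.73 4.157 -2.076
v -3.213 2.429 -2.718
v -3.04 4.097 -1.891
v -3.418 2.311 -2.438
v -3.245 3.979 -1.611
v -3.482 2.157 -2.113
v -3.309 3.825 -1.286
v -3.396 1.992 -1.798
v -3.223 3.66 -0.971
v -3.172 1.845 -1.548
v -2.999 3.513 -0.721
v -2.851 1.741 -1.407
v -2.678 3.409 -0.579
v -2.488 1.699 -1.397
v -2.315 3.367 -0.57
v 1.833 0.723 -2.21
v 2.116 1.022 -2.605
v 2.587 1.517 -1.07
v 1.74 1.212 -2.488
v 1.419 1.115 -2.209
v 1.341 0.789 -1.93
v 1.551 0.424 -1.815
v 1.926 0.235 -1.931
v 2.247 0.331 -2.211
v 2.325 0.658 -2.49
v -1.83 1.655 -2.809
v -1.244 1.82 -1.826
v -1.476 -0.18 -2.714
v -0.89 -0.015 -1.731
v -2.037 0.127 -1.75
v -2.256 1.261 -1.809
v -0.464 0.379 -2.731
v -0.683 1.513 -2.79
v -0.399 1.031 -1.778
v -1.372 0.875 -1.171
v -1.348 0.765 -3.369
v -2.321 0.609 -2.762
v -2.27 -4.928 -1.495
v -1.449 -3.702 -0.251
v -2.678 -4.008 -2.131
v -1.857 -2.783 -0.887
v -0.863 -4.937 -2.413
v -0.042 -3.712 -1.169
v -1.271 -4.018 -3.049
v -0.45 -2.792 -1.805
f 2 1 5
f 2 5 3
f 3 5 6
f 3 6 4
f 5 1 7
f 5 7 6
f 6 7 8
f 6 8 4
f 7 1 9
f 7 9 8
f 8 9 10
f 8 10 4
f 9 1 11
f 9 11 10
f 10 11 12
f 10 12 4
f 11 1 13
f 11 13 12
f 12 13 14
f 12 14 4
f 13 1 15
f 13 15 14
f 14 15 16
f 14 16 4
f 15 1 17
f 15 17 16
f 16 17 18
f 16 18 4
f 17 1 19
f 17 19 18
f 18 19 20
f 18 20 4
f 19 1 21
f 19 21 20
f 20 21 22
f 20 22 4
f 21 1 23
f 21 23 22
f 22 23 24
f 22 24 4
f 23 1 25
f 23 25 24
f 24 25 26
f 24 26 4
f 25 1 27
f 25 27 26
f 26 27 28
f 26 28 4
f 27 1 29
f 27 29 28
f 28 29 30
f 28 30 4
f 29 1 31
f 29 31 30
f 30 31 32
f 30 32 4
f 31 1 2
f 31 2 32
f 32 2 3
f 32 3 4
f 34 33 36
f 34 36 35
f 36 33 37
f 36 37 35
f 37 33 38
f 37 38 35
f 38 33 39
f 38 39 35
f 39 33 40
f 39 40 35
f 40 33 41
f 40 41 35
f 41 33 42
f 41 42 35
f 42 33 34
f 42 34 35
f 43 54 48
f 43 48 44
f 43 44 50
f 43 50 53
f 43 53 54
f 44 48 52
f 48 54 47
f 54 53 45
f 53 50 49
f 50 44 51
f 46 52 47
f 46 47 45
f 46 45 49
f 46 49 51
f 46 51 52
f 47 52 48
f 45 47 54
f 49 45 53
f 51 49 50
f 52 51 44
f 56 58 55
f 59 56 55
f 55 58 57
f 57 59 55
f 56 62 58
f 60 56 59
f 60 62 56
f 58 62 57
f 61 59 57
f 57 62 61
f 61 60 59
f 62 60 61



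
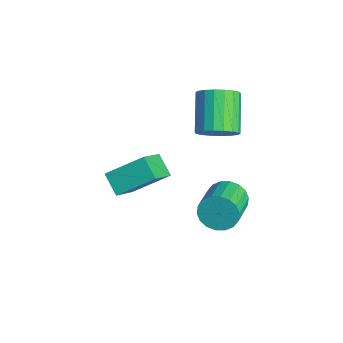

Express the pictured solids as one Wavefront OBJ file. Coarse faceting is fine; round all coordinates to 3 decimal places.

v -0.919 3.773 -1.881
v -0.426 3.929 -2.702
v 1.033 2.903 -2.019
v 0.539 2.747 -1.199
v -0.308 4.262 -2.454
v 1.151 3.236 -1.771
v -0.311 4.498 -2.092
v 1.148 3.472 -1.41
v -0.434 4.591 -1.689
v 1.025 3.564 -1.007
v -0.654 4.521 -1.324
v 0.805 3.495 -0.641
v -0.926 4.304 -1.069
v 0.533 3.277 -0.387
v -1.197 3.981 -0.975
v 0.262 2.955 -0.293
v -1.413 3.617 -1.061
v 0.046 2.591 -0.378
v -1.531 3.284 -1.309
v -0.072 2.258 -0.626
v -1.528 3.048 -1.67
v -0.069 2.022 -0.988
v -1.405 2.956 -2.073
v 0.054 1.929 -1.391
v -1.185 3.025 -2.439
v 0.274 1.999 -1.756
v -0.913 3.243 -2.693
v 0.546 2.216 -2.011
v -0.642 3.565 -2.787
v 0.817 2.539 -2.105
v -0.305 -0.924 0.921
v -1.263 -1.112 1.601
v 0.142 0.681 1.991
v -0.816 0.493 2.671
v 0.716 -1.973 2.069
v -0.242 -2.161 2.749
v 1.163 -0.368 3.139
v 0.205 -0.556 3.819
v -2.011 3.663 1.957
v -1.445 4.438 2.273
v -3.044 5.071 3.58
v -3.609 4.297 3.263
v -1.664 4.611 1.921
v -3.263 5.245 3.228
v -1.952 4.597 1.576
v -3.551 5.23 2.883
v -2.251 4.398 1.306
v -3.85 5.031 2.613
v -2.503 4.053 1.165
v -4.102 4.687 2.472
v -2.657 3.631 1.181
v -4.256 4.265 2.488
v -2.683 3.216 1.35
v -4.282 3.849 2.657
v -2.576 2.889 1.64
v -4.175 3.522 2.947
v -2.357 2.715 1.992
v -3.956 3.349 3.299
v -2.069 2.73 2.337
v -3.668 3.363 3.644
v -1.77 2.929 2.607
v -3.369 3.562 3.914
v -1.518 3.273 2.748
v -3.117 3.907 4.055
v -1.364 3.695 2.732
v -2.963 4.329 4.039
v -1.338 4.111 2.563
v -2.937 4.744 3.87
f 2 1 5
f 2 5 3
f 3 5 6
f 3 6 4
f 5 1 7
f 5 7 6
f 6 7 8
f 6 8 4
f 7 1 9
f 7 9 8
f 8 9 10
f 8 10 4
f 9 1 11
f 9 11 10
f 10 11 12
f 10 12 4
f 11 1 13
f 11 13 12
f 12 13 14
f 12 14 4
f 13 1 15
f 13 15 14
f 14 15 16
f 14 16 4
f 15 1 17
f 15 17 16
f 16 17 18
f 16 18 4
f 17 1 19
f 17 19 18
f 18 19 20
f 18 20 4
f 19 1 21
f 19 21 20
f 20 21 22
f 20 22 4
f 21 1 23
f 21 23 22
f 22 23 24
f 22 24 4
f 23 1 25
f 23 25 24
f 24 25 26
f 24 26 4
f 25 1 27
f 25 27 26
f 26 27 28
f 26 28 4
f 27 1 29
f 27 29 28
f 28 29 30
f 28 30 4
f 29 1 2
f 29 2 30
f 30 2 3
f 30 3 4
f 32 34 31
f 35 32 31
f 31 34 33
f 33 35 31
f 32 38 34
f 36 32 35
f 36 38 32
f 34 38 33
f 37 35 33
f 33 38 37
f 37 36 35
f 38 36 37
f 40 39 43
f 40 43 41
f 41 43 44
f 41 44 42
f 43 39 45
f 43 45 44
f 44 45 46
f 44 46 42
f 45 39 47
f 45 47 46
f 46 47 48
f 46 48 42
f 47 39 49
f 47 49 48
f 48 49 50
f 48 50 42
f 49 39 51
f 49 51 50
f 50 51 52
f 50 52 42
f 51 39 53
f 51 53 52
f 52 53 54
f 52 54 42
f 53 39 55
f 53 55 54
f 54 55 56
f 54 56 42
f 55 39 57
f 55 57 56
f 56 57 58
f 56 58 42
f 57 39 59
f 57 59 58
f 58 59 60
f 58 60 42
f 59 39 61
f 59 61 60
f 60 61 62
f 60 62 42
f 61 39 63
f 61 63 62
f 62 63 64
f 62 64 42
f 63 39 65
f 63 65 64
f 64 65 66
f 64 66 42
f 65 39 67
f 65 67 66
f 66 67 68
f 66 68 42
f 67 39 40
f 67 40 68
f 68 40 41
f 68 41 42



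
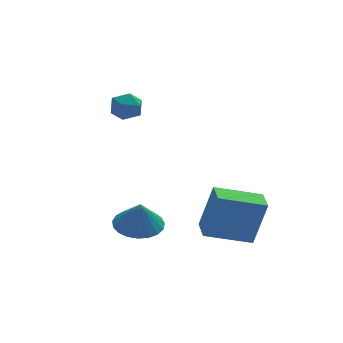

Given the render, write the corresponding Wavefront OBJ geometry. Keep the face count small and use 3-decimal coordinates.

v -1.262 -2.719 -2.422
v -0.675 -2.703 -0.468
v -1.052 -1.652 -2.494
v -0.465 -1.635 -0.54
v 0.605 -3.125 -2.98
v 1.192 -3.108 -1.026
v 0.815 -2.057 -3.052
v 1.402 -2.041 -1.098
v -3.561 -1.942 -1.735
v -2.589 -1.754 -1.719
v -3.539 -2.158 -0.525
v -2.75 -1.381 -1.65
v -3.05 -1.105 -1.595
v -3.439 -0.974 -1.565
v -3.849 -1.01 -1.564
v -4.21 -1.208 -1.592
v -4.458 -1.532 -1.646
v -4.551 -1.927 -1.715
v -4.473 -2.324 -1.787
v -4.237 -2.656 -1.851
v -3.884 -2.864 -1.894
v -3.476 -2.913 -1.91
v -3.082 -2.793 -1.896
v -2.771 -2.527 -1.854
v -2.597 -2.159 -1.792
v -3.3 1.998 2.42
v -2.587 1.917 2.257
v -3.253 1.023 3.103
v -2.54 0.942 2.94
v -2.76 1.505 3.361
v -2.788 2.107 2.938
v -3.052 0.833 2.422
v -3.08 1.435 1.999
v -2.433 1.197 2.258
v -2.253 1.612 2.838
v -3.587 1.328 2.522
v -3.407 1.743 3.102
f 2 4 1
f 5 2 1
f 1 4 3
f 3 5 1
f 2 8 4
f 6 2 5
f 6 8 2
f 4 8 3
f 7 5 3
f 3 8 7
f 7 6 5
f 8 6 7
f 10 9 12
f 10 12 11
f 12 9 13
f 12 13 11
f 13 9 14
f 13 14 11
f 14 9 15
f 14 15 11
f 15 9 16
f 15 16 11
f 16 9 17
f 16 17 11
f 17 9 18
f 17 18 11
f 18 9 19
f 18 19 11
f 19 9 20
f 19 20 11
f 20 9 21
f 20 21 11
f 21 9 22
f 21 22 11
f 22 9 23
f 22 23 11
f 23 9 24
f 23 24 11
f 24 9 25
f 24 25 11
f 25 9 10
f 25 10 11
f 26 37 31
f 26 31 27
f 26 27 33
f 26 33 36
f 26 36 37
f 27 31 35
f 31 37 30
f 37 36 28
f 36 33 32
f 33 27 34
f 29 35 30
f 29 30 28
f 29 28 32
f 29 32 34
f 29 34 35
f 30 35 31
f 28 30 37
f 32 28 36
f 34 32 33
f 35 34 27



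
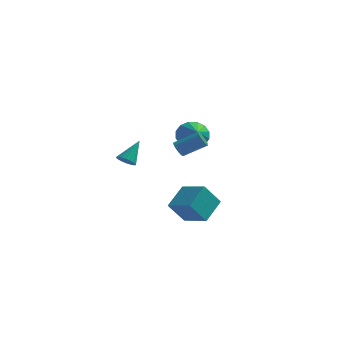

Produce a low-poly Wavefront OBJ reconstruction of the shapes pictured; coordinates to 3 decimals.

v 4.118 -4.755 1.282
v 4.538 -3.258 2.248
v 2.577 -3.997 0.777
v 2.996 -2.5 1.744
v 4.904 -4.08 -0.104
v 5.323 -2.583 0.863
v 3.362 -3.322 -0.608
v 3.782 -1.825 0.358
v -1.126 -0.44 2.522
v -0.734 -0.121 2.098
v -0.654 0.7 3.818
v -0.991 0.019 2.068
v -1.274 0.068 2.128
v -1.528 0.016 2.266
v -1.702 -0.126 2.455
v -1.763 -0.331 2.657
v -1.696 -0.557 2.832
v -1.517 -0.76 2.946
v -1.261 -0.9 2.976
v -0.978 -0.949 2.916
v -0.724 -0.897 2.778
v -0.549 -0.755 2.589
v -0.489 -0.55 2.387
v -0.555 -0.324 2.212
v 1.517 4.554 3.138
v 2.113 5.204 3.761
v 2.303 2.926 4.082
v 1.634 5.135 4.041
v 1.124 4.91 4.079
v 0.719 4.59 3.864
v 0.527 4.26 3.455
v 0.601 4.009 2.961
v 0.92 3.904 2.515
v 1.399 3.973 2.235
v 1.91 4.198 2.197
v 2.315 4.518 2.411
v 2.506 4.848 2.82
v 2.433 5.099 3.314
v 1.845 0.47 3.489
v 2.184 0.225 3.073
v 3.574 0.686 3.935
v 3.235 0.93 4.351
v 2.162 0.44 2.992
v 3.553 0.9 3.855
v 2.093 0.659 2.988
v 3.483 1.12 3.85
v 1.985 0.85 3.06
v 3.376 1.31 3.922
v 1.856 0.982 3.197
v 3.247 1.443 4.059
v 1.725 1.037 3.378
v 3.116 1.497 4.241
v 1.613 1.005 3.577
v 3.004 1.466 4.439
v 1.536 0.892 3.761
v 2.926 1.352 4.624
v 1.506 0.714 3.905
v 2.896 1.175 4.767
v 1.527 0.5 3.985
v 2.918 0.96 4.848
v 1.597 0.28 3.99
v 2.987 0.741 4.852
v 1.704 0.09 3.918
v 3.095 0.55 4.78
v 1.833 -0.043 3.781
v 3.224 0.418 4.643
v 1.964 -0.097 3.599
v 3.355 0.363 4.462
v 2.076 -0.066 3.401
v 3.467 0.395 4.263
v 2.154 0.048 3.216
v 3.544 0.508 4.079
f 2 4 1
f 5 2 1
f 1 4 3
f 3 5 1
f 2 8 4
f 6 2 5
f 6 8 2
f 4 8 3
f 7 5 3
f 3 8 7
f 7 6 5
f 8 6 7
f 10 9 12
f 10 12 11
f 12 9 13
f 12 13 11
f 13 9 14
f 13 14 11
f 14 9 15
f 14 15 11
f 15 9 16
f 15 16 11
f 16 9 17
f 16 17 11
f 17 9 18
f 17 18 11
f 18 9 19
f 18 19 11
f 19 9 20
f 19 20 11
f 20 9 21
f 20 21 11
f 21 9 22
f 21 22 11
f 22 9 23
f 22 23 11
f 23 9 24
f 23 24 11
f 24 9 10
f 24 10 11
f 26 25 28
f 26 28 27
f 28 25 29
f 28 29 27
f 29 25 30
f 29 30 27
f 30 25 31
f 30 31 27
f 31 25 32
f 31 32 27
f 32 25 33
f 32 33 27
f 33 25 34
f 33 34 27
f 34 25 35
f 34 35 27
f 35 25 36
f 35 36 27
f 36 25 37
f 36 37 27
f 37 25 38
f 37 38 27
f 38 25 26
f 38 26 27
f 40 39 43
f 40 43 41
f 41 43 44
f 41 44 42
f 43 39 45
f 43 45 44
f 44 45 46
f 44 46 42
f 45 39 47
f 45 47 46
f 46 47 48
f 46 48 42
f 47 39 49
f 47 49 48
f 48 49 50
f 48 50 42
f 49 39 51
f 49 51 50
f 50 51 52
f 50 52 42
f 51 39 53
f 51 53 52
f 52 53 54
f 52 54 42
f 53 39 55
f 53 55 54
f 54 55 56
f 54 56 42
f 55 39 57
f 55 57 56
f 56 57 58
f 56 58 42
f 57 39 59
f 57 59 58
f 58 59 60
f 58 60 42
f 59 39 61
f 59 61 60
f 60 61 62
f 60 62 42
f 61 39 63
f 61 63 62
f 62 63 64
f 62 64 42
f 63 39 65
f 63 65 64
f 64 65 66
f 64 66 42
f 65 39 67
f 65 67 66
f 66 67 68
f 66 68 42
f 67 39 69
f 67 69 68
f 68 69 70
f 68 70 42
f 69 39 71
f 69 71 70
f 70 71 72
f 70 72 42
f 71 39 40
f 71 40 72
f 72 40 41
f 72 41 42



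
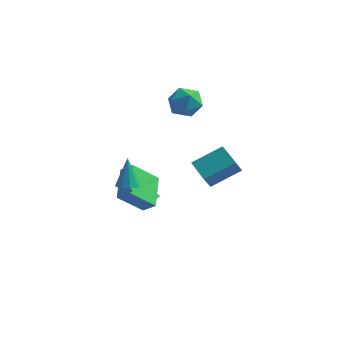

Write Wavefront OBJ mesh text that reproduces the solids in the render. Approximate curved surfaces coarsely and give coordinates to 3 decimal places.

v -2.639 0.68 -2.497
v -2.281 0.127 -2.26
v -3.101 0.84 -1.423
v -2.035 0.478 -2.207
v -2.019 0.907 -2.265
v -2.241 1.248 -2.411
v -2.614 1.373 -2.59
v -2.997 1.232 -2.734
v -3.244 0.881 -2.787
v -3.259 0.452 -2.729
v -3.038 0.111 -2.583
v -2.664 -0.014 -2.404
v -1.432 -3.717 1.395
v -1.037 -4.185 1.579
v -1.668 -3.243 3.105
v -0.81 -3.817 1.509
v -0.875 -3.402 1.385
v -1.2 -3.135 1.266
v -1.634 -3.139 1.207
v -1.973 -3.414 1.237
v -2.06 -3.831 1.34
v -1.852 -4.194 1.469
v -1.448 -4.334 1.564
v -1.574 -1.807 -1.625
v -2.536 -2.864 -0.312
v -2.32 -0.022 -0.733
v -3.281 -1.079 0.579
v -0.859 -1.781 -1.079
v -1.82 -2.838 0.233
v -1.604 0.004 -0.188
v -2.566 -1.053 1.125
v -2.829 3.484 3.795
v -2.286 4.403 3.897
v -1.334 2.617 3.643
v -0.791 3.536 3.745
v -1.324 3.132 4.583
v -2.249 3.668 4.677
v -1.371 3.352 2.863
v -2.296 3.888 2.957
v -1.385 4.322 3.321
v -1.356 4.185 4.385
v -2.264 2.835 3.155
v -2.235 2.698 4.219
v -0.37 2.147 -0.397
v -0.488 1.594 0.44
v 0.883 3.328 0.56
v 0.765 2.775 1.397
v 0.835 1.225 -0.837
v 0.717 0.672 0
v 2.088 2.406 0.12
v 1.97 1.853 0.957
f 2 1 4
f 2 4 3
f 4 1 5
f 4 5 3
f 5 1 6
f 5 6 3
f 6 1 7
f 6 7 3
f 7 1 8
f 7 8 3
f 8 1 9
f 8 9 3
f 9 1 10
f 9 10 3
f 10 1 11
f 10 11 3
f 11 1 12
f 11 12 3
f 12 1 2
f 12 2 3
f 14 13 16
f 14 16 15
f 16 13 17
f 16 17 15
f 17 13 18
f 17 18 15
f 18 13 19
f 18 19 15
f 19 13 20
f 19 20 15
f 20 13 21
f 20 21 15
f 21 13 22
f 21 22 15
f 22 13 23
f 22 23 15
f 23 13 14
f 23 14 15
f 25 27 24
f 28 25 24
f 24 27 26
f 26 28 24
f 25 31 27
f 29 25 28
f 29 31 25
f 27 31 26
f 30 28 26
f 26 31 30
f 30 29 28
f 31 29 30
f 32 43 37
f 32 37 33
f 32 33 39
f 32 39 42
f 32 42 43
f 33 37 41
f 37 43 36
f 43 42 34
f 42 39 38
f 39 33 40
f 35 41 36
f 35 36 34
f 35 34 38
f 35 38 40
f 35 40 41
f 36 41 37
f 34 36 43
f 38 34 42
f 40 38 39
f 41 40 33
f 45 47 44
f 48 45 44
f 44 47 46
f 46 48 44
f 45 51 47
f 49 45 48
f 49 51 45
f 47 51 46
f 50 48 46
f 46 51 50
f 50 49 48
f 51 49 50



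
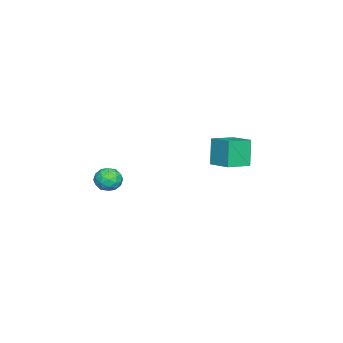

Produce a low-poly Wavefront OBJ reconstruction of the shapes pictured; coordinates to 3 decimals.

v 2.958 -3.023 -1.613
v 3.741 -2.685 -1.74
v 3.399 -3.595 -0.42
v 4.182 -3.257 -0.547
v 3.515 -2.742 -0.365
v 3.242 -2.389 -1.103
v 3.898 -3.891 -1.057
v 3.625 -3.538 -1.795
v 4.322 -3.222 -1.397
v 4.085 -2.512 -0.969
v 3.055 -3.768 -1.191
v 2.818 -3.058 -0.763
v 3.311 -2.803 -1.781
v 3.829 -3.477 -0.379
v 3.437 -3.174 -0.272
v 3.897 -2.975 -0.346
v 3.018 -2.629 -1.407
v 3.478 -2.431 -1.481
v 3.345 -2.465 -0.673
v 3.662 -3.849 -0.679
v 4.122 -3.651 -0.753
v 3.243 -3.305 -1.814
v 3.703 -3.106 -1.888
v 3.795 -3.815 -1.487
v 4.113 -2.921 -1.654
v 4.372 -3.257 -0.953
v 4.204 -3.63 -1.253
v 4.044 -3.422 -1.687
v 3.974 -2.503 -1.403
v 4.232 -2.84 -0.701
v 3.84 -2.537 -0.594
v 3.68 -2.329 -1.028
v 4.315 -2.819 -1.201
v 2.908 -3.44 -1.459
v 3.166 -3.777 -0.757
v 3.46 -3.951 -1.132
v 3.3 -3.743 -1.566
v 2.768 -3.023 -1.207
v 3.027 -3.359 -0.506
v 3.096 -2.858 -0.473
v 2.936 -2.65 -0.907
v 2.825 -3.461 -0.959
v -3.22 0.676 -2.7
v -3.856 0.534 -0.904
v -4.524 1.644 -3.085
v -5.161 1.502 -1.29
v -2.359 1.998 -2.29
v -2.996 1.856 -0.495
v -3.664 2.966 -2.676
v -4.3 2.824 -0.88
f 1 38 17
f 38 12 41
f 17 41 6
f 38 41 17
f 1 17 13
f 17 6 18
f 13 18 2
f 17 18 13
f 1 13 22
f 13 2 23
f 22 23 8
f 13 23 22
f 1 22 34
f 22 8 37
f 34 37 11
f 22 37 34
f 1 34 38
f 34 11 42
f 38 42 12
f 34 42 38
f 2 18 29
f 18 6 32
f 29 32 10
f 18 32 29
f 6 41 19
f 41 12 40
f 19 40 5
f 41 40 19
f 12 42 39
f 42 11 35
f 39 35 3
f 42 35 39
f 11 37 36
f 37 8 24
f 36 24 7
f 37 24 36
f 8 23 28
f 23 2 25
f 28 25 9
f 23 25 28
f 4 30 16
f 30 10 31
f 16 31 5
f 30 31 16
f 4 16 14
f 16 5 15
f 14 15 3
f 16 15 14
f 4 14 21
f 14 3 20
f 21 20 7
f 14 20 21
f 4 21 26
f 21 7 27
f 26 27 9
f 21 27 26
f 4 26 30
f 26 9 33
f 30 33 10
f 26 33 30
f 5 31 19
f 31 10 32
f 19 32 6
f 31 32 19
f 3 15 39
f 15 5 40
f 39 40 12
f 15 40 39
f 7 20 36
f 20 3 35
f 36 35 11
f 20 35 36
f 9 27 28
f 27 7 24
f 28 24 8
f 27 24 28
f 10 33 29
f 33 9 25
f 29 25 2
f 33 25 29
f 44 46 43
f 47 44 43
f 43 46 45
f 45 47 43
f 44 50 46
f 48 44 47
f 48 50 44
f 46 50 45
f 49 47 45
f 45 50 49
f 49 48 47
f 50 48 49

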